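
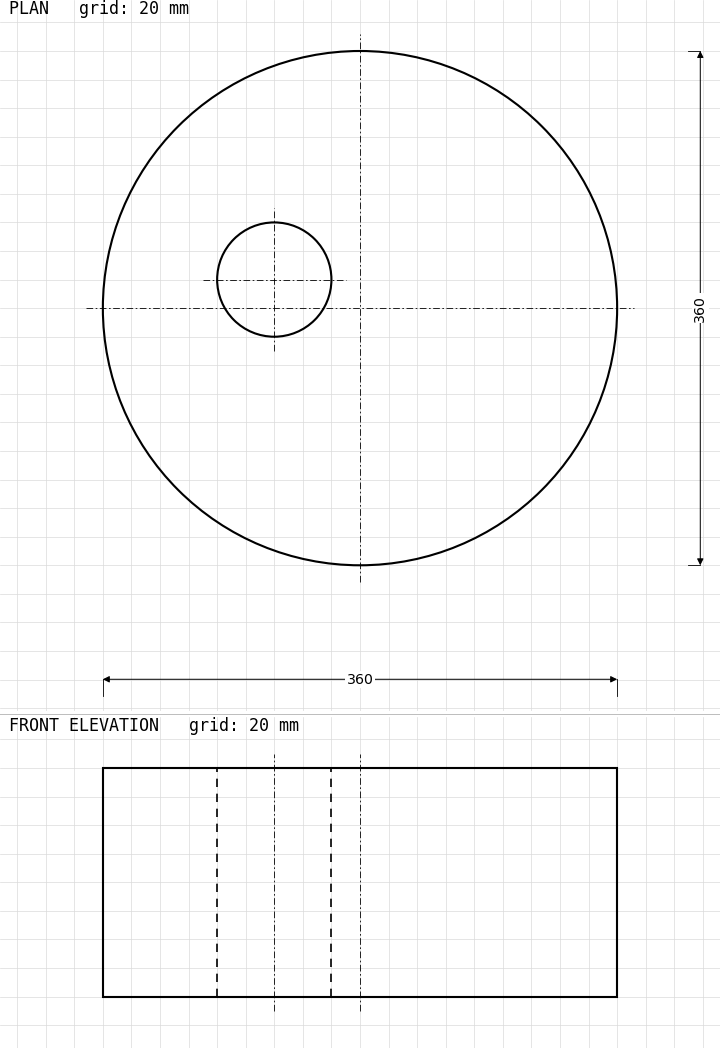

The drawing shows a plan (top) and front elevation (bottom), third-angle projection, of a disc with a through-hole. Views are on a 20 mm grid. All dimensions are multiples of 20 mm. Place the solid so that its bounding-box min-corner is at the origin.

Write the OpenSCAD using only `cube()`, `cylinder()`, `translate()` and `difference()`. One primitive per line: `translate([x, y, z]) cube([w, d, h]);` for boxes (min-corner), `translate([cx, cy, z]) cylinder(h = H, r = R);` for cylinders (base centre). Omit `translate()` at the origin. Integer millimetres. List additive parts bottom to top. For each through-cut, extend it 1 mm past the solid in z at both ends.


difference() {
  translate([180, 180, 0]) cylinder(h = 160, r = 180);
  translate([120, 200, -1]) cylinder(h = 162, r = 40);
}


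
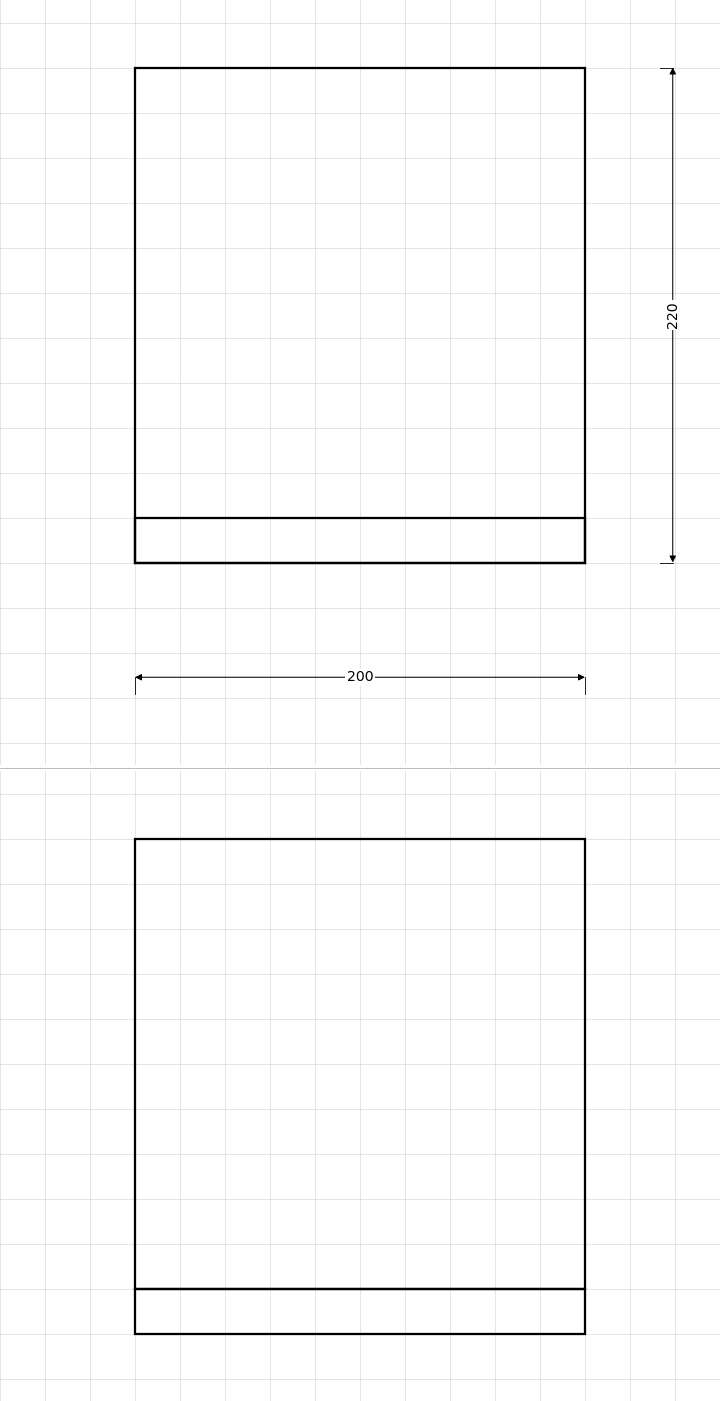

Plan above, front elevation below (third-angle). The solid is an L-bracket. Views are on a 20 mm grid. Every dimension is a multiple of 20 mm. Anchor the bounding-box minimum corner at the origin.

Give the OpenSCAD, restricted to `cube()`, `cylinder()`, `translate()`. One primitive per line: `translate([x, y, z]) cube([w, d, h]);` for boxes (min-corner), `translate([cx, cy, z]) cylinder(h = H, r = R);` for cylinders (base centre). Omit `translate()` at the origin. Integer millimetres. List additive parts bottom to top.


cube([200, 220, 20]);
translate([0, 0, 20]) cube([200, 20, 200]);


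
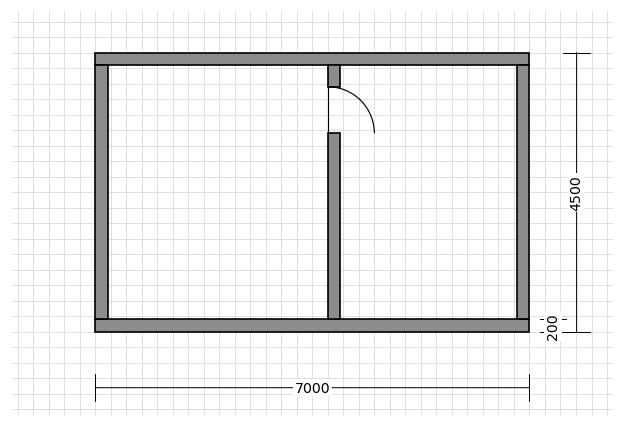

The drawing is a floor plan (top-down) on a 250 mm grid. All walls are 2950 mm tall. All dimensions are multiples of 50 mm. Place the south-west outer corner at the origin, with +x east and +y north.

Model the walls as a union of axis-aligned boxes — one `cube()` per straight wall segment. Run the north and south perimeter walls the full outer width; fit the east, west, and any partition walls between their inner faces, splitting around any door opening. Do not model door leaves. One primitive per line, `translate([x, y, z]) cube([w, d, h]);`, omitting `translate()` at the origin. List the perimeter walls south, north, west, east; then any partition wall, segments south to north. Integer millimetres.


cube([7000, 200, 2950]);
translate([0, 4300, 0]) cube([7000, 200, 2950]);
translate([0, 200, 0]) cube([200, 4100, 2950]);
translate([6800, 200, 0]) cube([200, 4100, 2950]);
translate([3750, 200, 0]) cube([200, 3000, 2950]);
translate([3750, 3950, 0]) cube([200, 350, 2950]);


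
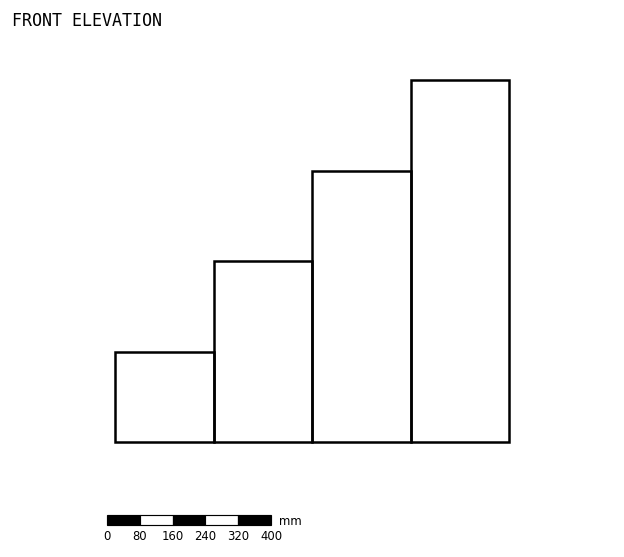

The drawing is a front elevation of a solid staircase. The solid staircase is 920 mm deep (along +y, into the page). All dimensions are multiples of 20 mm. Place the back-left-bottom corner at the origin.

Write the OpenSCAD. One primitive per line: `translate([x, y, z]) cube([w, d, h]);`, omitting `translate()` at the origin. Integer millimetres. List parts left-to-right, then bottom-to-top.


cube([240, 920, 220]);
translate([240, 0, 0]) cube([240, 920, 440]);
translate([480, 0, 0]) cube([240, 920, 660]);
translate([720, 0, 0]) cube([240, 920, 880]);


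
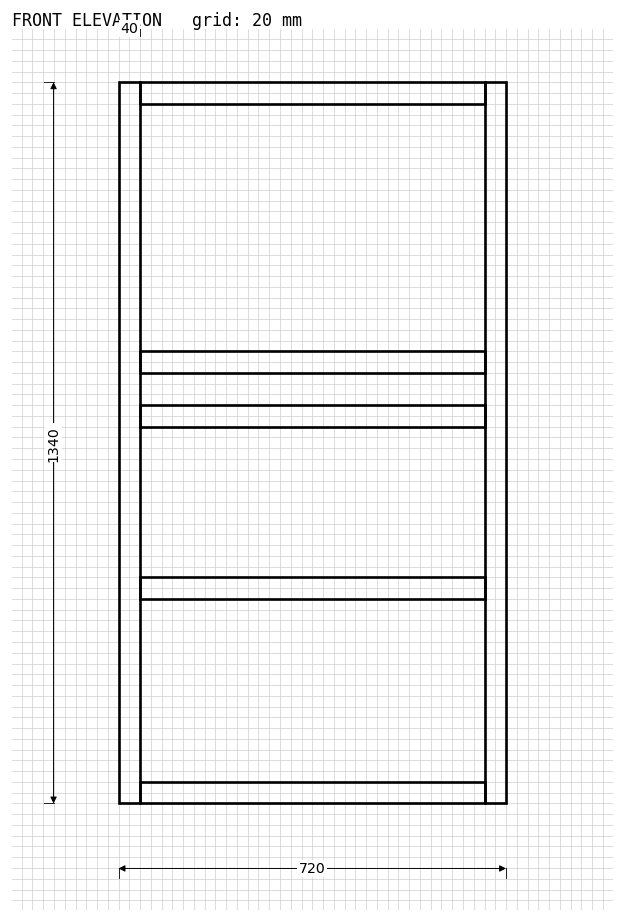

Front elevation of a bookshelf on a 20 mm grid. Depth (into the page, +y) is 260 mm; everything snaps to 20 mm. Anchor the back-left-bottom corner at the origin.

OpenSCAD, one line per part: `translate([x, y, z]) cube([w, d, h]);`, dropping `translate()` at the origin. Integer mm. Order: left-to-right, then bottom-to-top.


cube([40, 260, 1340]);
translate([40, 0, 0]) cube([640, 260, 40]);
translate([40, 0, 380]) cube([640, 260, 40]);
translate([40, 0, 700]) cube([640, 260, 40]);
translate([40, 0, 800]) cube([640, 260, 40]);
translate([40, 0, 1300]) cube([640, 260, 40]);
translate([680, 0, 0]) cube([40, 260, 1340]);


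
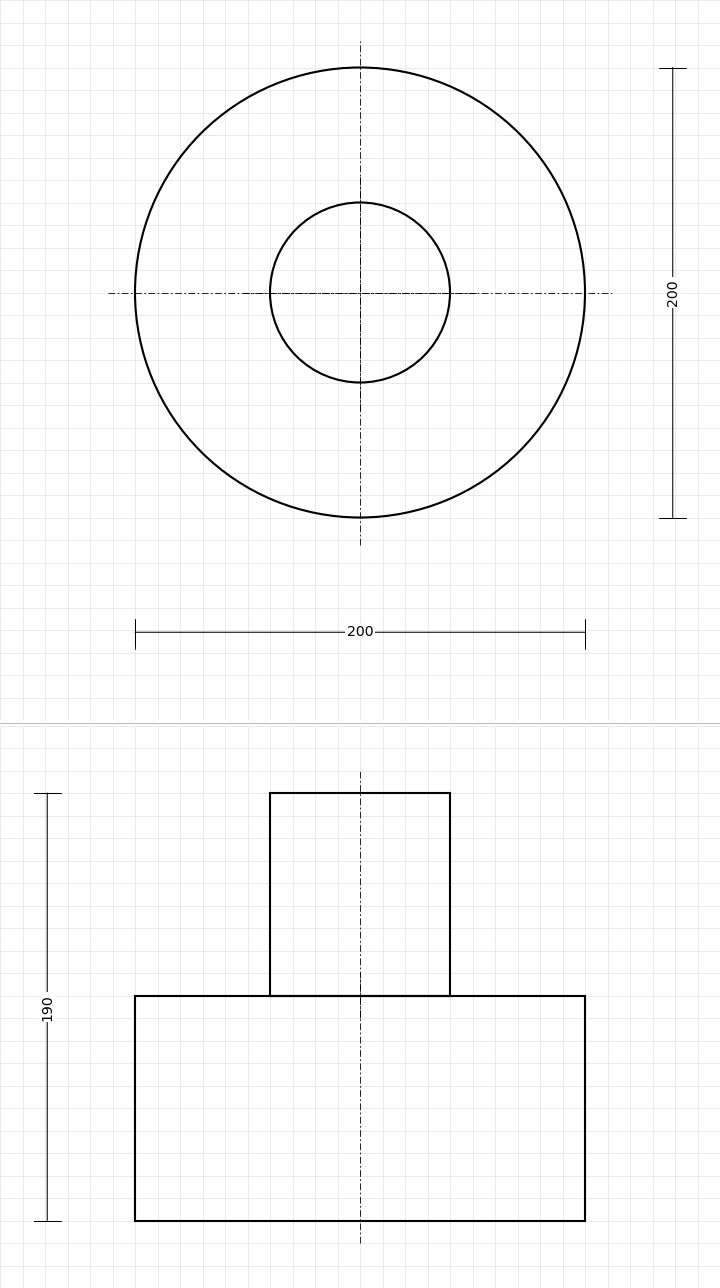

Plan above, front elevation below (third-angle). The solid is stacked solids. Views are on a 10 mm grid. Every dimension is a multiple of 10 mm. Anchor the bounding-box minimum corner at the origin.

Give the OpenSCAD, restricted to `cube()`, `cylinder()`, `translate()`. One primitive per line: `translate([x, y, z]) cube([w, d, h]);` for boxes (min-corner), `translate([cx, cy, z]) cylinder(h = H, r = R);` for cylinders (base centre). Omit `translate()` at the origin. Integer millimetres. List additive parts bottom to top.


translate([100, 100, 0]) cylinder(h = 100, r = 100);
translate([100, 100, 100]) cylinder(h = 90, r = 40);


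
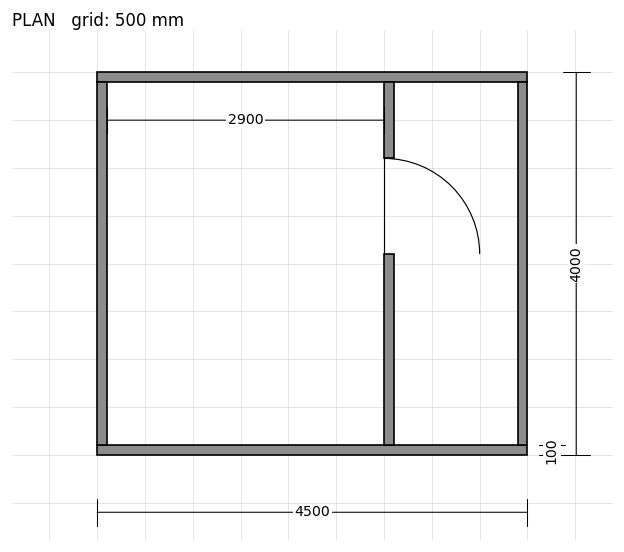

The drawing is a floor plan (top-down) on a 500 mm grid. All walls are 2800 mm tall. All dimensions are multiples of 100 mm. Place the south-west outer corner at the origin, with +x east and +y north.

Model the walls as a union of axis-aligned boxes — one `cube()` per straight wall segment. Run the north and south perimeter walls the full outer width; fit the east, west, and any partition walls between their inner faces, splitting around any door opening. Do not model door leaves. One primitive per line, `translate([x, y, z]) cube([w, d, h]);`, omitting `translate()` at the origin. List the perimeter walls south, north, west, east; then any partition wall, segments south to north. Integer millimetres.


cube([4500, 100, 2800]);
translate([0, 3900, 0]) cube([4500, 100, 2800]);
translate([0, 100, 0]) cube([100, 3800, 2800]);
translate([4400, 100, 0]) cube([100, 3800, 2800]);
translate([3000, 100, 0]) cube([100, 2000, 2800]);
translate([3000, 3100, 0]) cube([100, 800, 2800]);


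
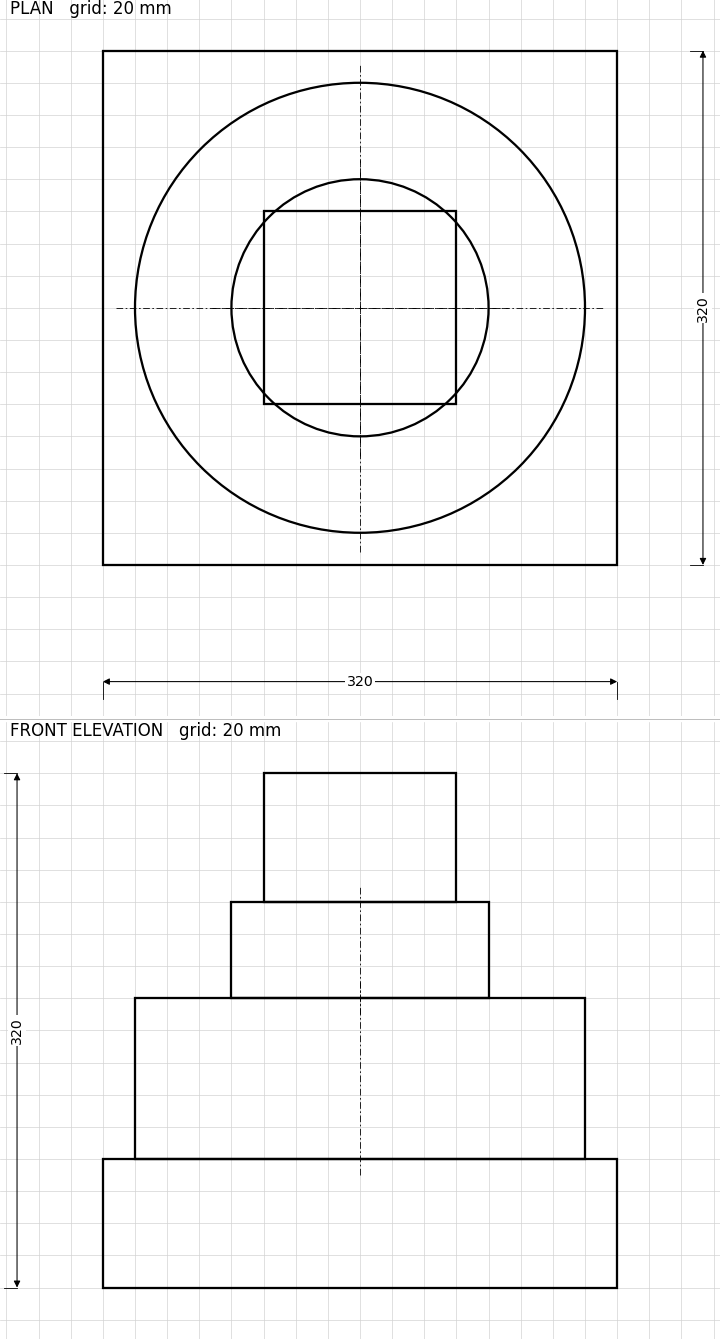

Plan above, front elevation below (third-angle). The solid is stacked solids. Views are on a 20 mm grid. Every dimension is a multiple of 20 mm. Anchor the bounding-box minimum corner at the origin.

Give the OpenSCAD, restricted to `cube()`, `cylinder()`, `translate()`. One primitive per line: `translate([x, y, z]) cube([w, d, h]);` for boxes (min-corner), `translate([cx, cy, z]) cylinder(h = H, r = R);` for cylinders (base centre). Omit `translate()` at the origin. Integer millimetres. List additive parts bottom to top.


cube([320, 320, 80]);
translate([160, 160, 80]) cylinder(h = 100, r = 140);
translate([160, 160, 180]) cylinder(h = 60, r = 80);
translate([100, 100, 240]) cube([120, 120, 80]);


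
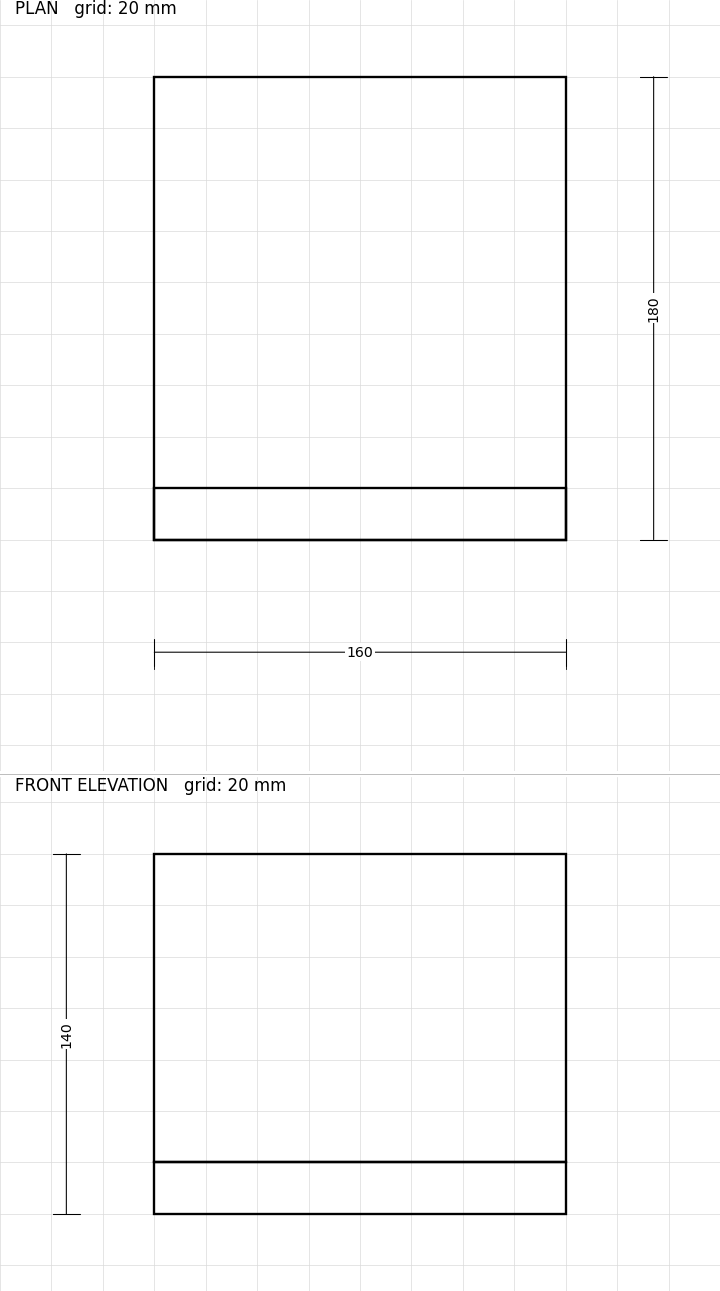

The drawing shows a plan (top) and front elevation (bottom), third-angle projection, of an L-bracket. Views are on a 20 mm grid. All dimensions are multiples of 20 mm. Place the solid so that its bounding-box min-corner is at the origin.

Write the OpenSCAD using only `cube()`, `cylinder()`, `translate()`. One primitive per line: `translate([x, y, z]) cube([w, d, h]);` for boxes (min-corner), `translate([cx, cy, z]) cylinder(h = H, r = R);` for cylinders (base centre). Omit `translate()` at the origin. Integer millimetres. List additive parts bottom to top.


cube([160, 180, 20]);
translate([0, 0, 20]) cube([160, 20, 120]);


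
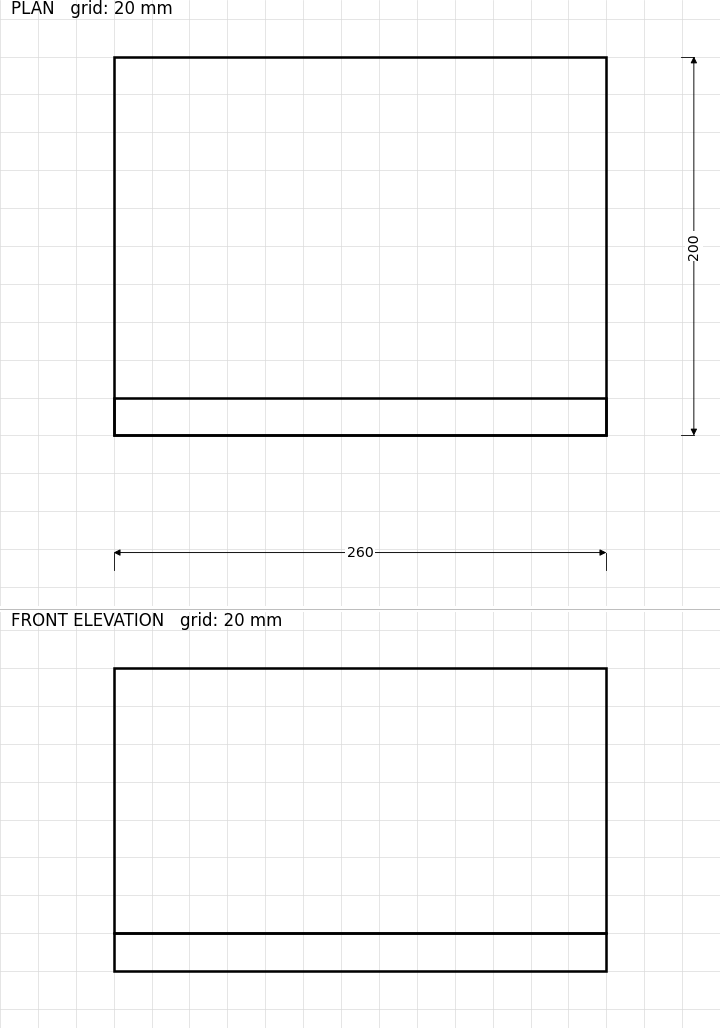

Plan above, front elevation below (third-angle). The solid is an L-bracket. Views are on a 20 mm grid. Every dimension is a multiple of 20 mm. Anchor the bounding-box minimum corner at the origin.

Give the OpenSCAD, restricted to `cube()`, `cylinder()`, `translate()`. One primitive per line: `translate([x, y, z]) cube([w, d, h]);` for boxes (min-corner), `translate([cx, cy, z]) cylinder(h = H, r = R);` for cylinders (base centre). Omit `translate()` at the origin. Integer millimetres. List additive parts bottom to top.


cube([260, 200, 20]);
translate([0, 0, 20]) cube([260, 20, 140]);


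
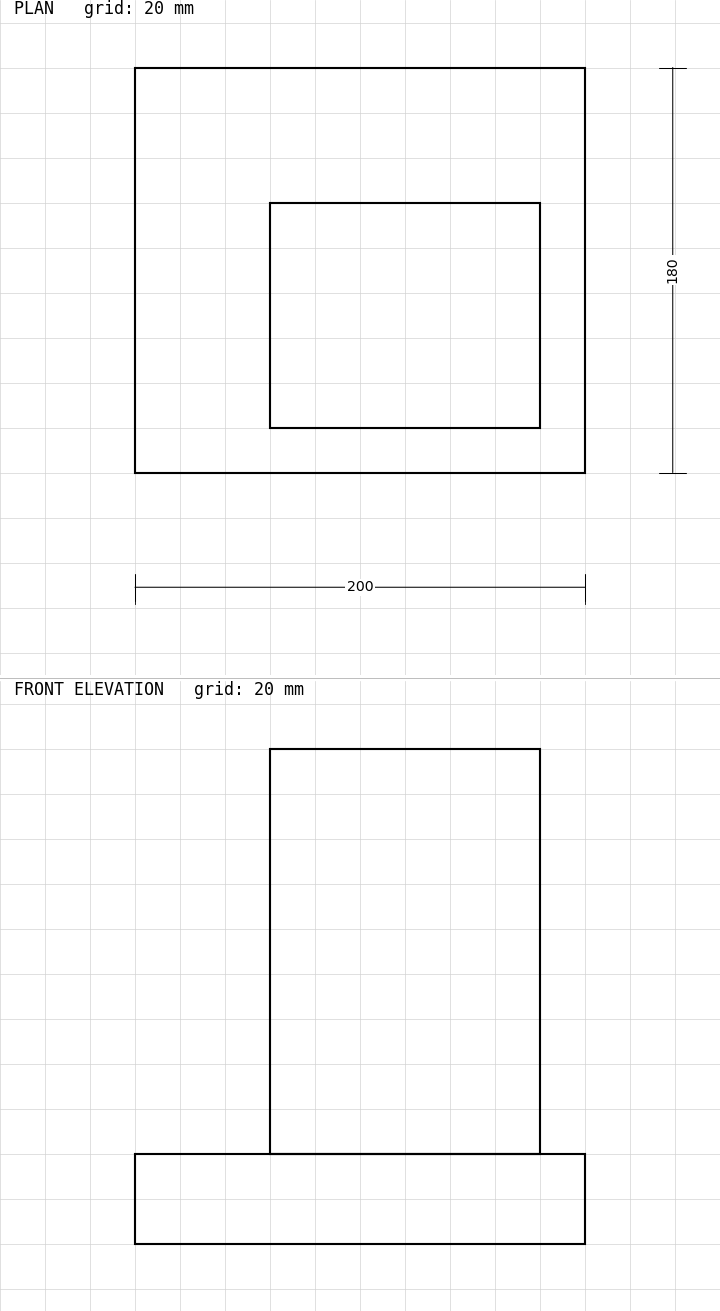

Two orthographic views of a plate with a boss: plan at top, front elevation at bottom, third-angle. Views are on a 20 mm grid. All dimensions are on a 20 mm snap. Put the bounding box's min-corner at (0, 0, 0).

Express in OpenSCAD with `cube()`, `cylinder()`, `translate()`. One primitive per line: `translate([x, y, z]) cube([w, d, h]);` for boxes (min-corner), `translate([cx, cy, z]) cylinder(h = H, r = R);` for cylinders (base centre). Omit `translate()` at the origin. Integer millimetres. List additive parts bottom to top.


cube([200, 180, 40]);
translate([60, 20, 40]) cube([120, 100, 180]);


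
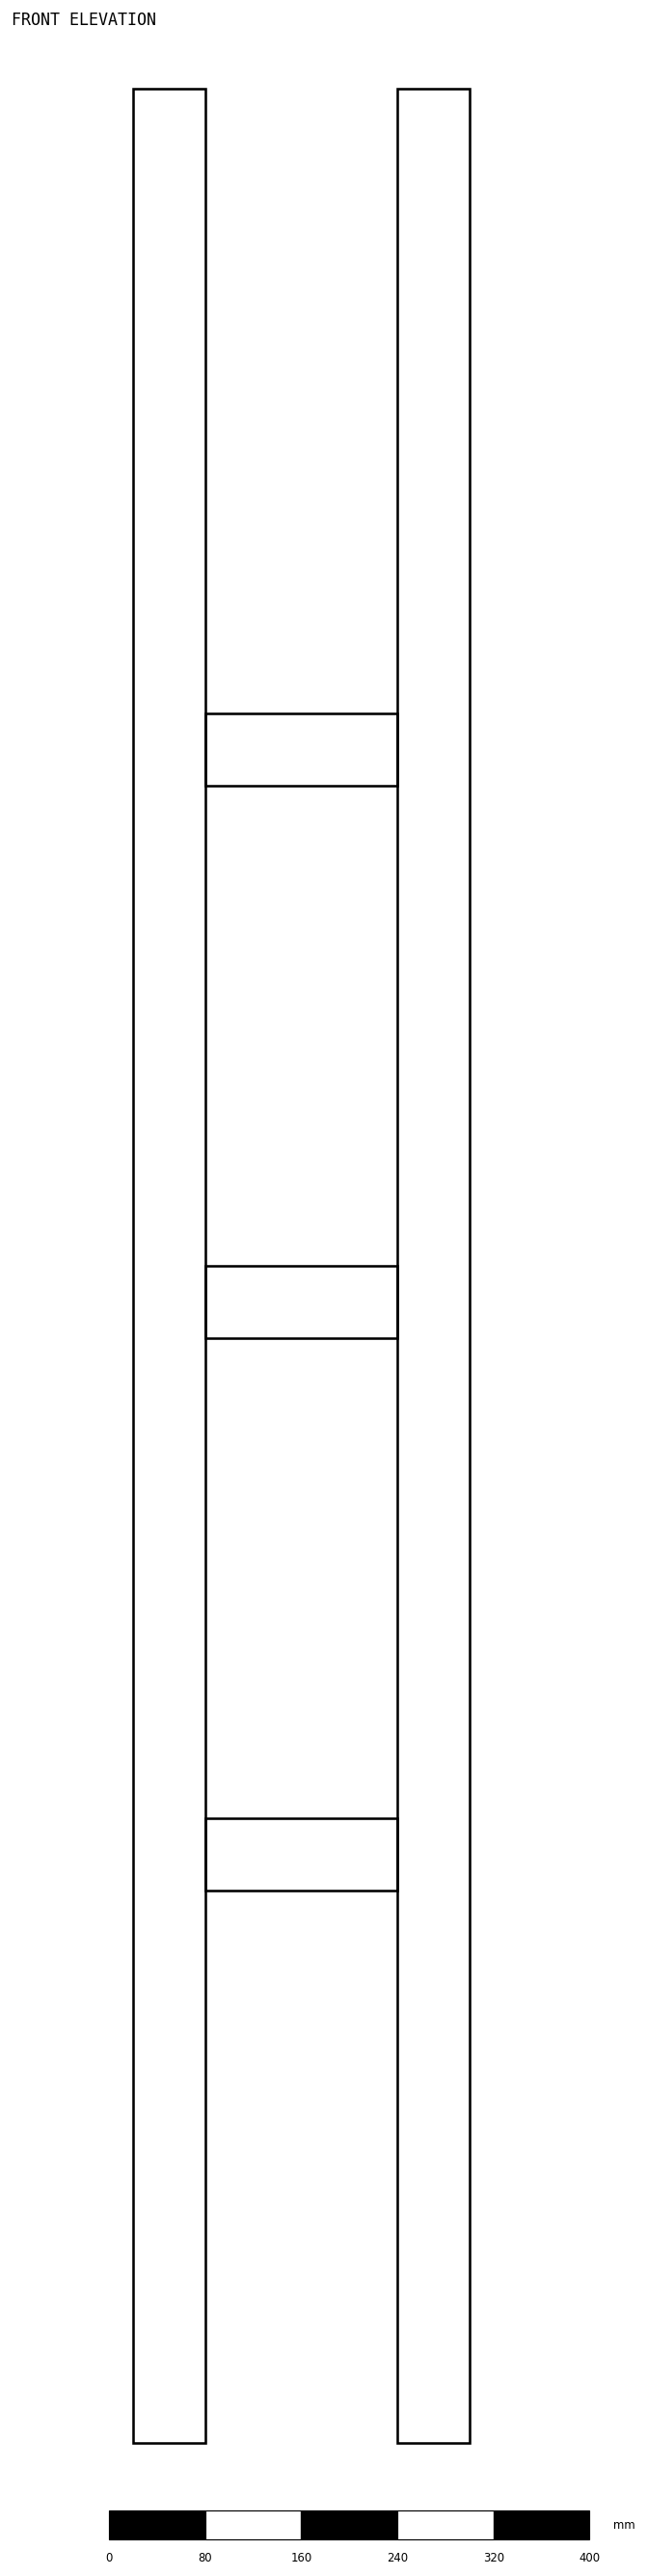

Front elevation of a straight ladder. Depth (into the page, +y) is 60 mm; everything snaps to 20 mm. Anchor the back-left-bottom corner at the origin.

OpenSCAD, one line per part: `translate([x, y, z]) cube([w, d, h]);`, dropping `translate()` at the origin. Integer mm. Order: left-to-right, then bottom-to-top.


cube([60, 60, 1960]);
translate([60, 0, 460]) cube([160, 60, 60]);
translate([60, 0, 920]) cube([160, 60, 60]);
translate([60, 0, 1380]) cube([160, 60, 60]);
translate([220, 0, 0]) cube([60, 60, 1960]);


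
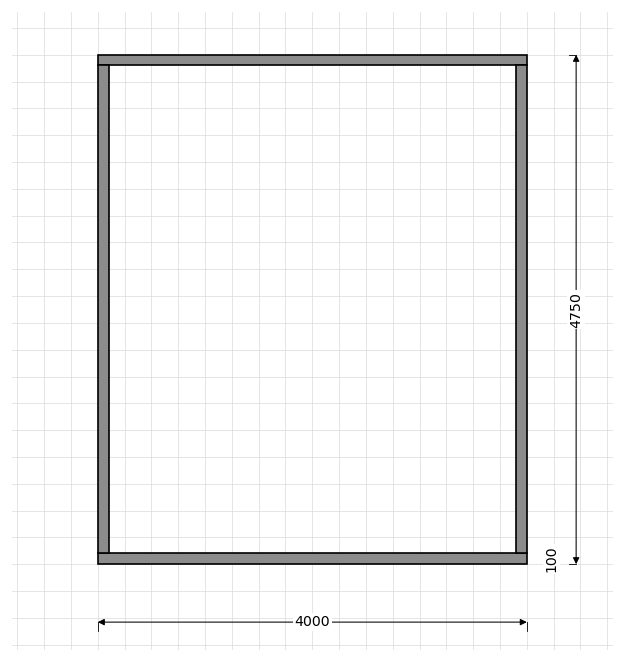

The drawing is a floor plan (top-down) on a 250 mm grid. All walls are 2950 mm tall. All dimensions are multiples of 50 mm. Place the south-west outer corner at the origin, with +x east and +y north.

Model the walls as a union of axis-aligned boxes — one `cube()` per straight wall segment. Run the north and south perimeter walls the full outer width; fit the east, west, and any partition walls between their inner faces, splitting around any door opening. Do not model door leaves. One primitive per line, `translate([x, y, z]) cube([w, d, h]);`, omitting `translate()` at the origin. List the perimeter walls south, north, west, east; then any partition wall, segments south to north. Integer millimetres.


cube([4000, 100, 2950]);
translate([0, 4650, 0]) cube([4000, 100, 2950]);
translate([0, 100, 0]) cube([100, 4550, 2950]);
translate([3900, 100, 0]) cube([100, 4550, 2950]);


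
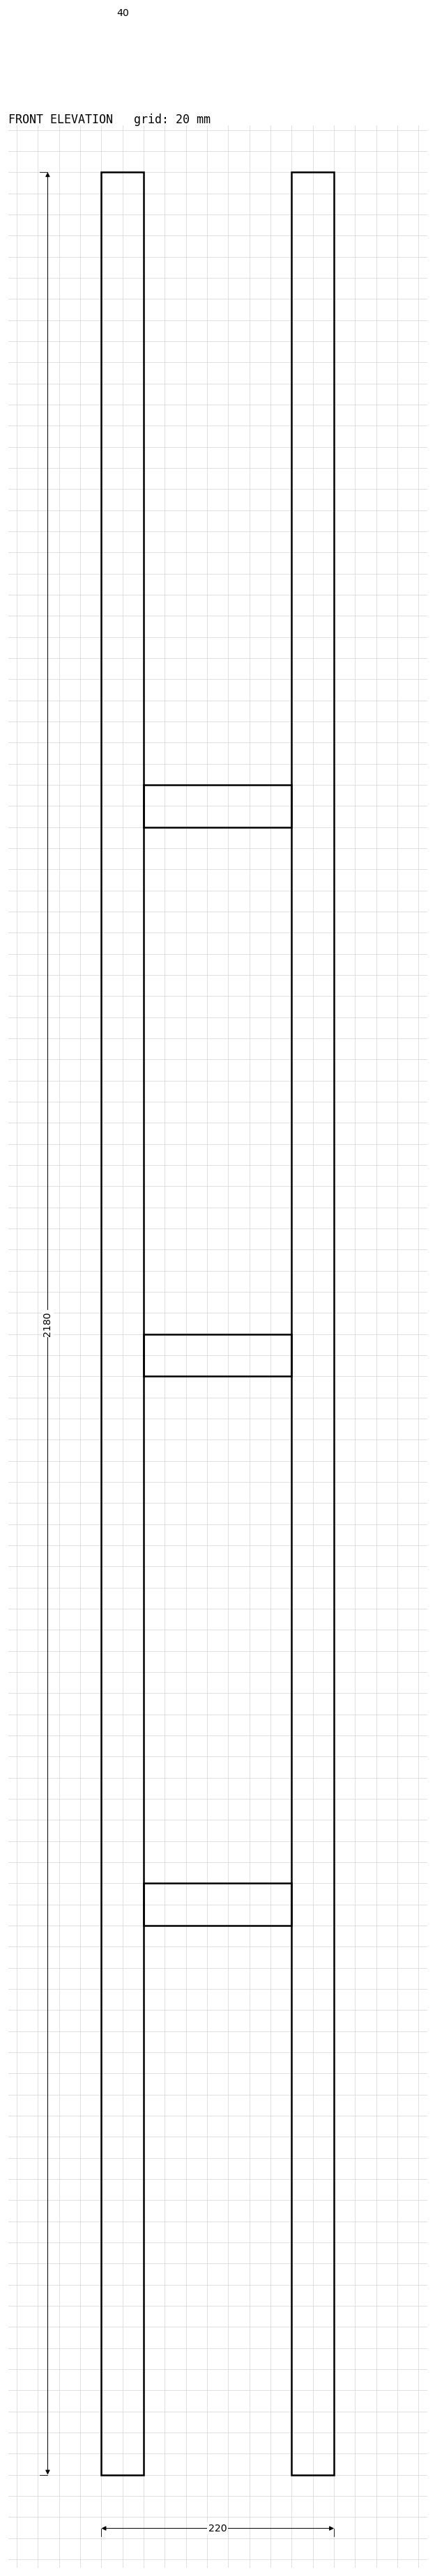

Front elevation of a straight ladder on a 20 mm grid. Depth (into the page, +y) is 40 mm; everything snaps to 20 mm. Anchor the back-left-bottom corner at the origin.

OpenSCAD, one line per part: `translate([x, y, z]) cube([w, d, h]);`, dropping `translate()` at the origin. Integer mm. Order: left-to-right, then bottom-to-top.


cube([40, 40, 2180]);
translate([40, 0, 520]) cube([140, 40, 40]);
translate([40, 0, 1040]) cube([140, 40, 40]);
translate([40, 0, 1560]) cube([140, 40, 40]);
translate([180, 0, 0]) cube([40, 40, 2180]);


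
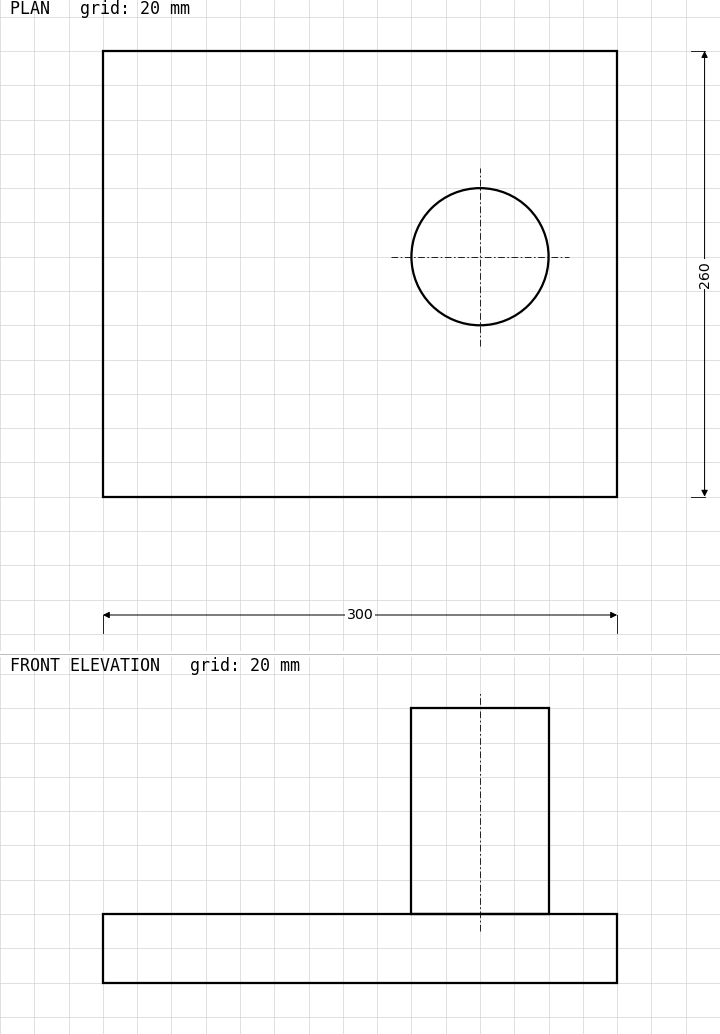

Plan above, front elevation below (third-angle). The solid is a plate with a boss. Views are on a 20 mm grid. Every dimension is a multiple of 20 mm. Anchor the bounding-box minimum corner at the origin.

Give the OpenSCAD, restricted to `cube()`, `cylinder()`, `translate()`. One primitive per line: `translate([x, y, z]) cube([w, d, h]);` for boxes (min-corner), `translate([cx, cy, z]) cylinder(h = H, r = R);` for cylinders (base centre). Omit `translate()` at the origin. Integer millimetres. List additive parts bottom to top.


cube([300, 260, 40]);
translate([220, 140, 40]) cylinder(h = 120, r = 40);


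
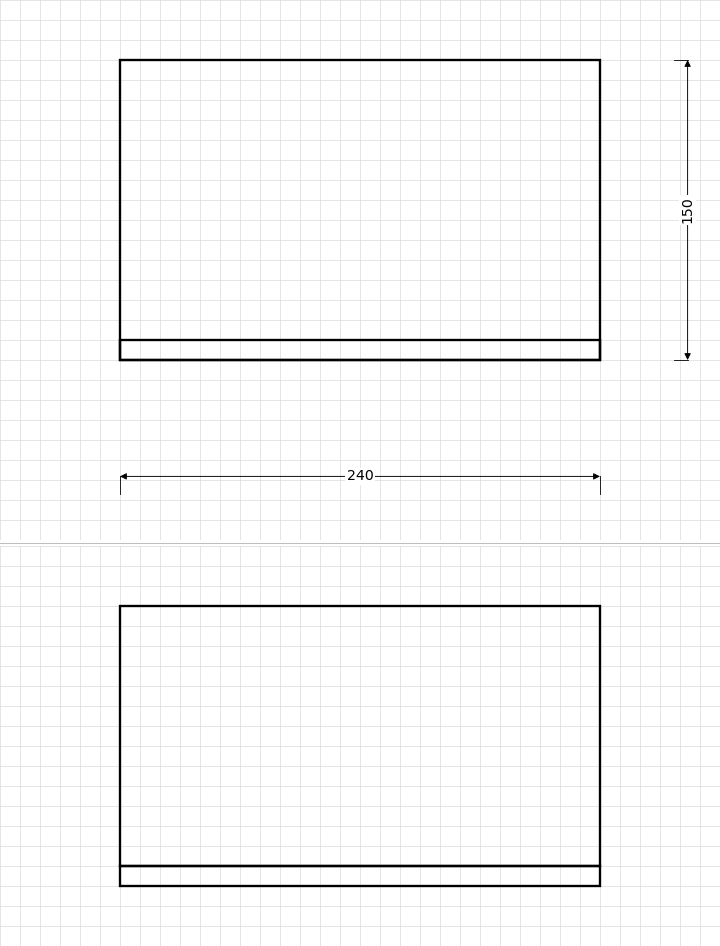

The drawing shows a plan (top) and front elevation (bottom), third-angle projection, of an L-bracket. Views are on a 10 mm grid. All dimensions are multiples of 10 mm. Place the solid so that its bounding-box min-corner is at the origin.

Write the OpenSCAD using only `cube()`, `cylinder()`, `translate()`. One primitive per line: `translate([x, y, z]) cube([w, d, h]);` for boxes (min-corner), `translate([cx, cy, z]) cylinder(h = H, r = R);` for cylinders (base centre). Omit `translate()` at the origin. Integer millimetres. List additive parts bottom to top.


cube([240, 150, 10]);
translate([0, 0, 10]) cube([240, 10, 130]);


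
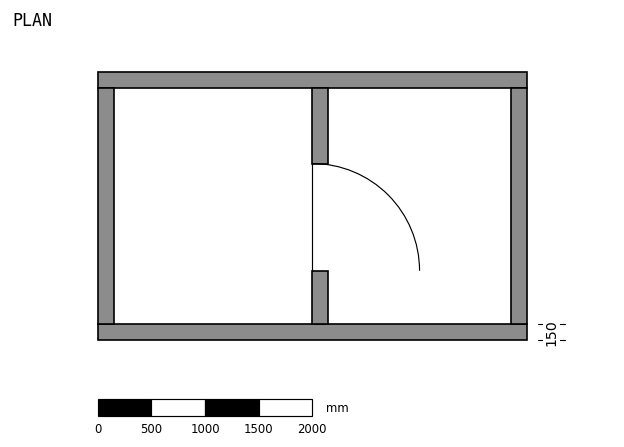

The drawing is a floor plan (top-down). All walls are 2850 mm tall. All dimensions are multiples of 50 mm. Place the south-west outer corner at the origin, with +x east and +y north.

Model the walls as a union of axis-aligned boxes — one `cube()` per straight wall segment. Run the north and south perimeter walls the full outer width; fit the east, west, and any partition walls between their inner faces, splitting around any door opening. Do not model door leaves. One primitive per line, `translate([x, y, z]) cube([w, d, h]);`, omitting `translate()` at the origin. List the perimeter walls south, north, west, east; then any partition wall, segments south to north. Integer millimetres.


cube([4000, 150, 2850]);
translate([0, 2350, 0]) cube([4000, 150, 2850]);
translate([0, 150, 0]) cube([150, 2200, 2850]);
translate([3850, 150, 0]) cube([150, 2200, 2850]);
translate([2000, 150, 0]) cube([150, 500, 2850]);
translate([2000, 1650, 0]) cube([150, 700, 2850]);


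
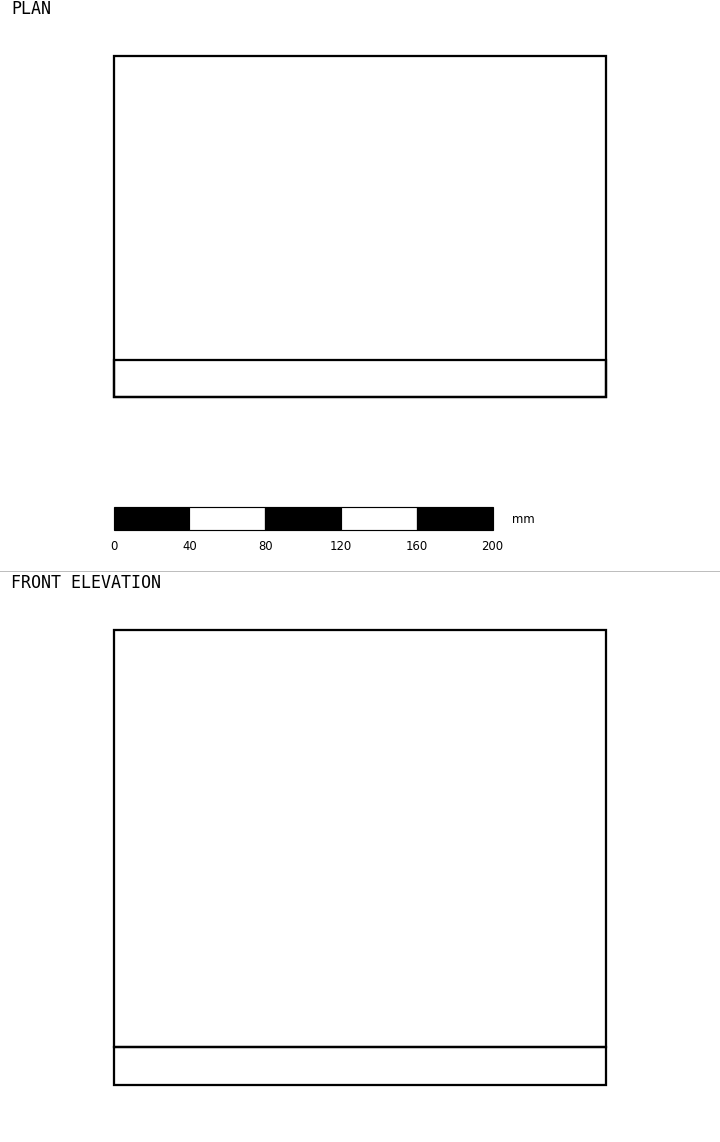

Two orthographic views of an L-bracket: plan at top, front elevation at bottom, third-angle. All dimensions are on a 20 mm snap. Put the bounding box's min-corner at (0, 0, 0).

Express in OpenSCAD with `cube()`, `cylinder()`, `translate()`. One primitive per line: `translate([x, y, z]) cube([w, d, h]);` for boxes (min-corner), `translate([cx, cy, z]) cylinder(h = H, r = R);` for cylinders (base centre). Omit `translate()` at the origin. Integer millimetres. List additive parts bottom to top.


cube([260, 180, 20]);
translate([0, 0, 20]) cube([260, 20, 220]);


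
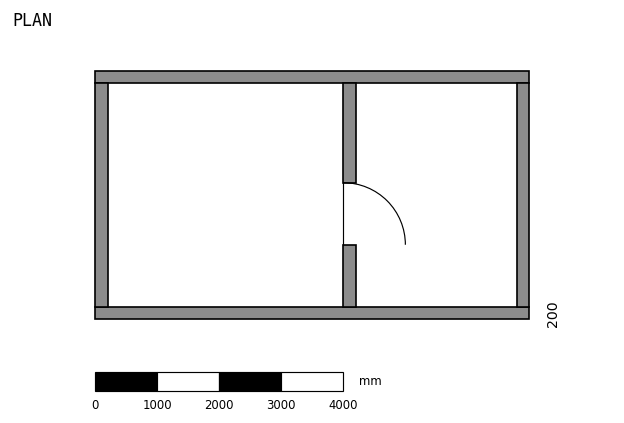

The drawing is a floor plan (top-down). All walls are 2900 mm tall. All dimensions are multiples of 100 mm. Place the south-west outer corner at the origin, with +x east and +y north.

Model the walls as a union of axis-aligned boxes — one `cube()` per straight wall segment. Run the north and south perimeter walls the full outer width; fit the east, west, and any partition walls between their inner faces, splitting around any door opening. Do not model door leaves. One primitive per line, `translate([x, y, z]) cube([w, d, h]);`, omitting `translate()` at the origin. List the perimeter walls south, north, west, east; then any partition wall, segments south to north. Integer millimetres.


cube([7000, 200, 2900]);
translate([0, 3800, 0]) cube([7000, 200, 2900]);
translate([0, 200, 0]) cube([200, 3600, 2900]);
translate([6800, 200, 0]) cube([200, 3600, 2900]);
translate([4000, 200, 0]) cube([200, 1000, 2900]);
translate([4000, 2200, 0]) cube([200, 1600, 2900]);


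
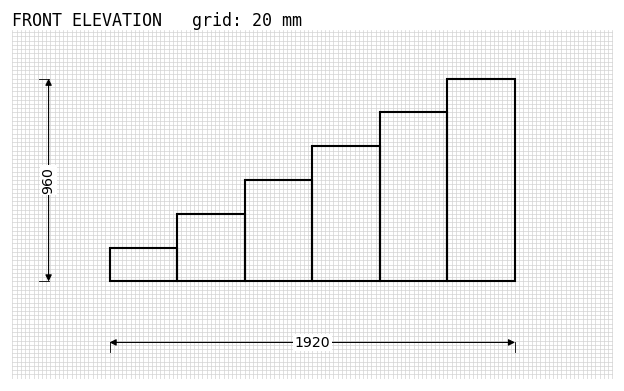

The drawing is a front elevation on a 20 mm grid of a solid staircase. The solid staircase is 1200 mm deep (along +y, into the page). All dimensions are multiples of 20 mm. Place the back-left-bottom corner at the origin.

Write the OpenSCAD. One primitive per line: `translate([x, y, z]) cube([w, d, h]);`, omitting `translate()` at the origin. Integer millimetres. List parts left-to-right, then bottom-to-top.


cube([320, 1200, 160]);
translate([320, 0, 0]) cube([320, 1200, 320]);
translate([640, 0, 0]) cube([320, 1200, 480]);
translate([960, 0, 0]) cube([320, 1200, 640]);
translate([1280, 0, 0]) cube([320, 1200, 800]);
translate([1600, 0, 0]) cube([320, 1200, 960]);


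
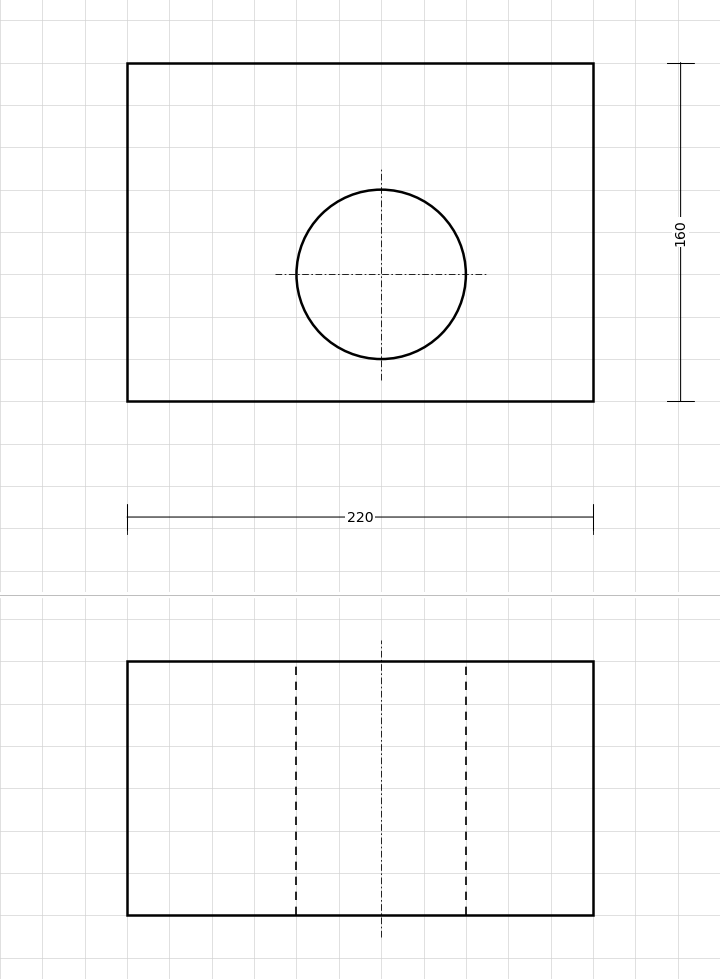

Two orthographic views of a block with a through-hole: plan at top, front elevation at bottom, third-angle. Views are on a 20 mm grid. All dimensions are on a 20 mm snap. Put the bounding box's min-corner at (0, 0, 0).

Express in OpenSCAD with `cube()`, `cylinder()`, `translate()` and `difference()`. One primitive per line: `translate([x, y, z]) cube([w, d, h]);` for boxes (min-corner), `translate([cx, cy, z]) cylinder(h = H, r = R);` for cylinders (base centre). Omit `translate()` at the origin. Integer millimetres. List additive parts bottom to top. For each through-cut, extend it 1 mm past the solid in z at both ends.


difference() {
  cube([220, 160, 120]);
  translate([120, 60, -1]) cylinder(h = 122, r = 40);
}


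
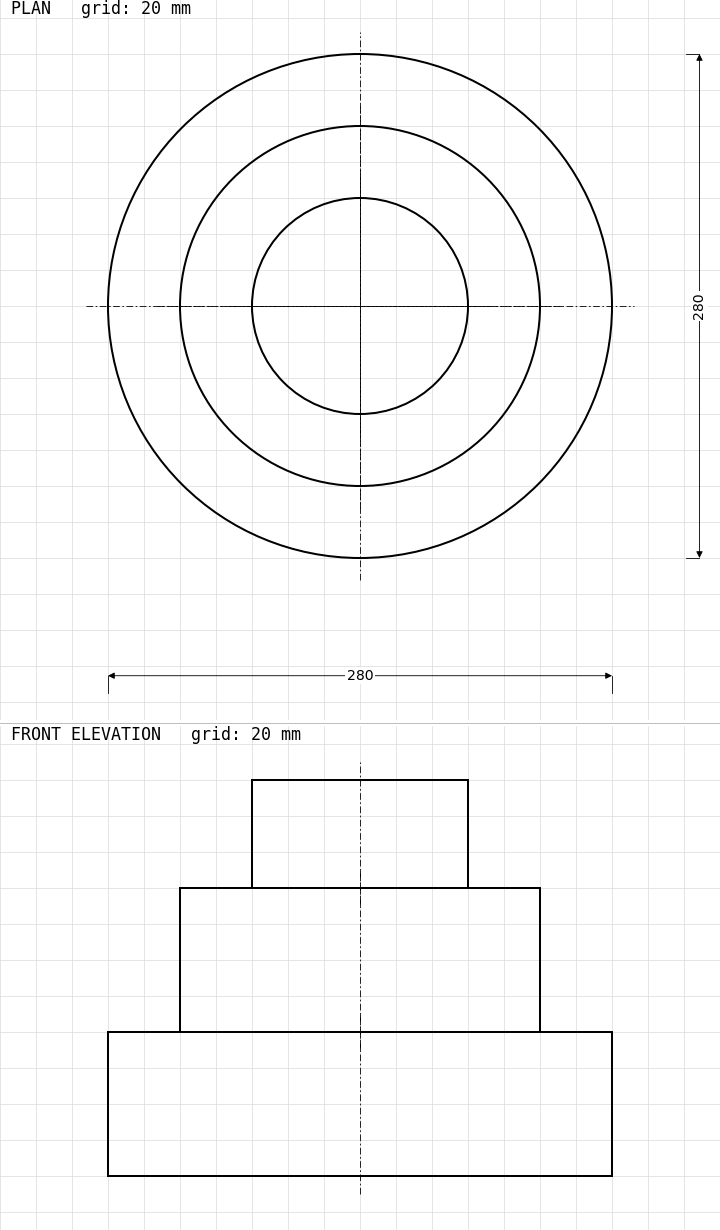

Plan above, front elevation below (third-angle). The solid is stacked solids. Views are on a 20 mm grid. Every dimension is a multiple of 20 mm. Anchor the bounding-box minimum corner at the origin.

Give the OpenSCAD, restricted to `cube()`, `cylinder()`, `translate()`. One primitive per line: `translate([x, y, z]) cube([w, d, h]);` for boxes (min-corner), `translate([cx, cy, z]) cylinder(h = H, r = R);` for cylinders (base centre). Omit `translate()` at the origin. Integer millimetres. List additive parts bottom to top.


translate([140, 140, 0]) cylinder(h = 80, r = 140);
translate([140, 140, 80]) cylinder(h = 80, r = 100);
translate([140, 140, 160]) cylinder(h = 60, r = 60);


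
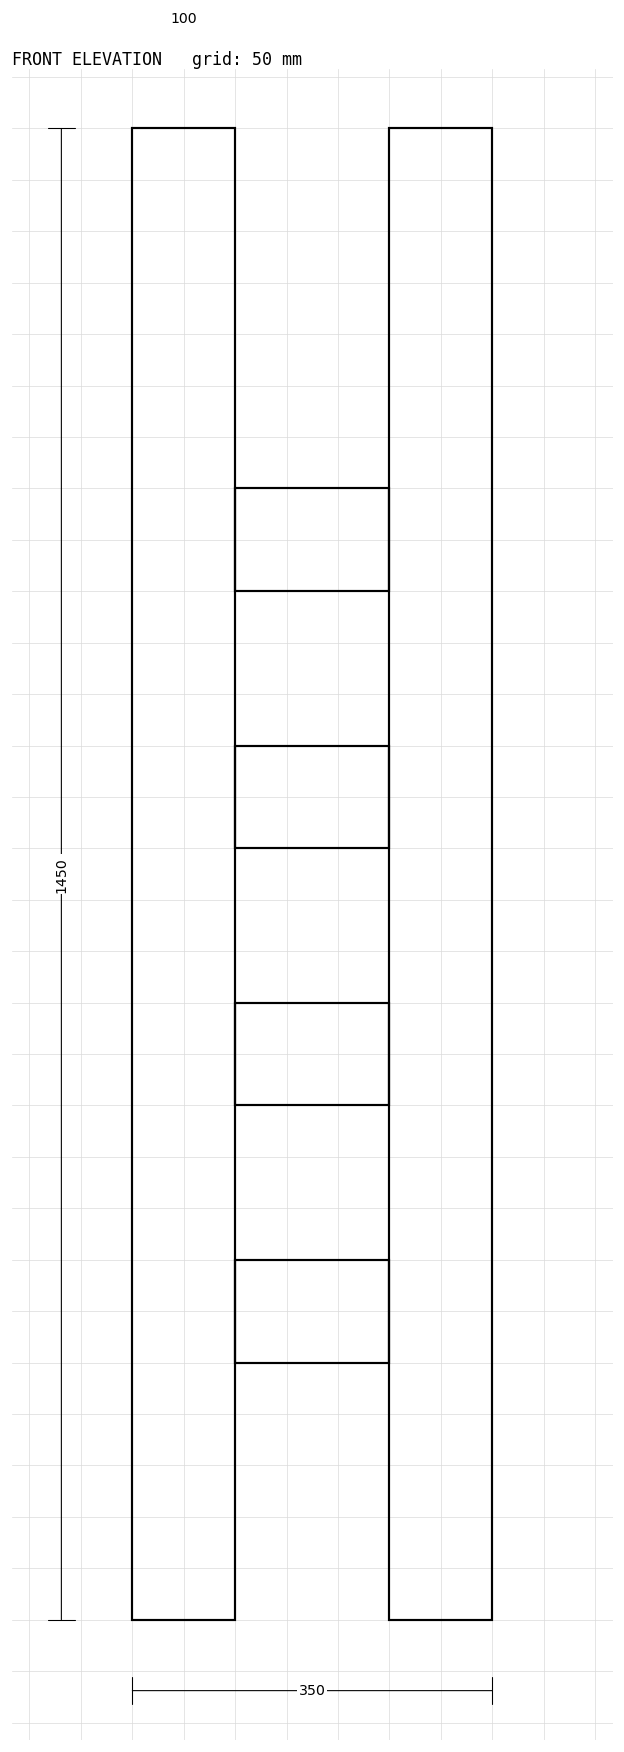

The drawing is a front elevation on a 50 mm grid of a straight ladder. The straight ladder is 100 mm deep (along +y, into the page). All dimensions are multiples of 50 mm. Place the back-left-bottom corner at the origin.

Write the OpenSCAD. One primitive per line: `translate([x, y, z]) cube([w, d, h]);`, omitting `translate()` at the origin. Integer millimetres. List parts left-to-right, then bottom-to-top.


cube([100, 100, 1450]);
translate([100, 0, 250]) cube([150, 100, 100]);
translate([100, 0, 500]) cube([150, 100, 100]);
translate([100, 0, 750]) cube([150, 100, 100]);
translate([100, 0, 1000]) cube([150, 100, 100]);
translate([250, 0, 0]) cube([100, 100, 1450]);


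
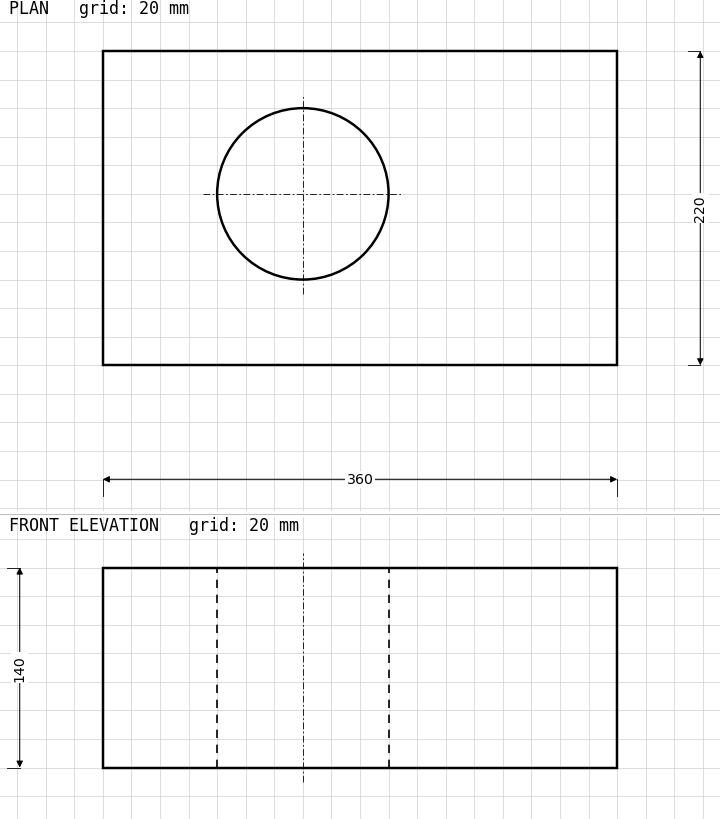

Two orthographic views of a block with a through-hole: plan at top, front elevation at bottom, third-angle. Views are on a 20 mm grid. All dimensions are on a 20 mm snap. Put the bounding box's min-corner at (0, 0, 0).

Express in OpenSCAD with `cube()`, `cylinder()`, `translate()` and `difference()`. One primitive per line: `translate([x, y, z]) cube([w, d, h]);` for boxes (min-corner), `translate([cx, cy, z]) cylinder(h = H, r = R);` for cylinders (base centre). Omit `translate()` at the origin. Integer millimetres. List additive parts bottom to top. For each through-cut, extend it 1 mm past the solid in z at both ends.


difference() {
  cube([360, 220, 140]);
  translate([140, 120, -1]) cylinder(h = 142, r = 60);
}


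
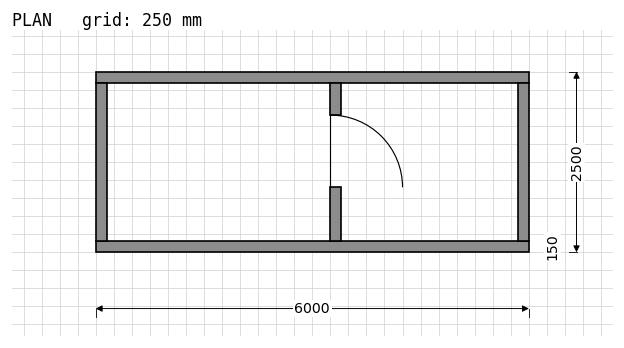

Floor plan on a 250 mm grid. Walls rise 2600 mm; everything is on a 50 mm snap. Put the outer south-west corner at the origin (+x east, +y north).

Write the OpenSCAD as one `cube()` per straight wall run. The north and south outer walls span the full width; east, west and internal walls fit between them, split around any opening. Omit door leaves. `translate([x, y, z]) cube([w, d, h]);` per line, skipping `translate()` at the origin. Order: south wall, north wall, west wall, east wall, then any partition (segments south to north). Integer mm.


cube([6000, 150, 2600]);
translate([0, 2350, 0]) cube([6000, 150, 2600]);
translate([0, 150, 0]) cube([150, 2200, 2600]);
translate([5850, 150, 0]) cube([150, 2200, 2600]);
translate([3250, 150, 0]) cube([150, 750, 2600]);
translate([3250, 1900, 0]) cube([150, 450, 2600]);


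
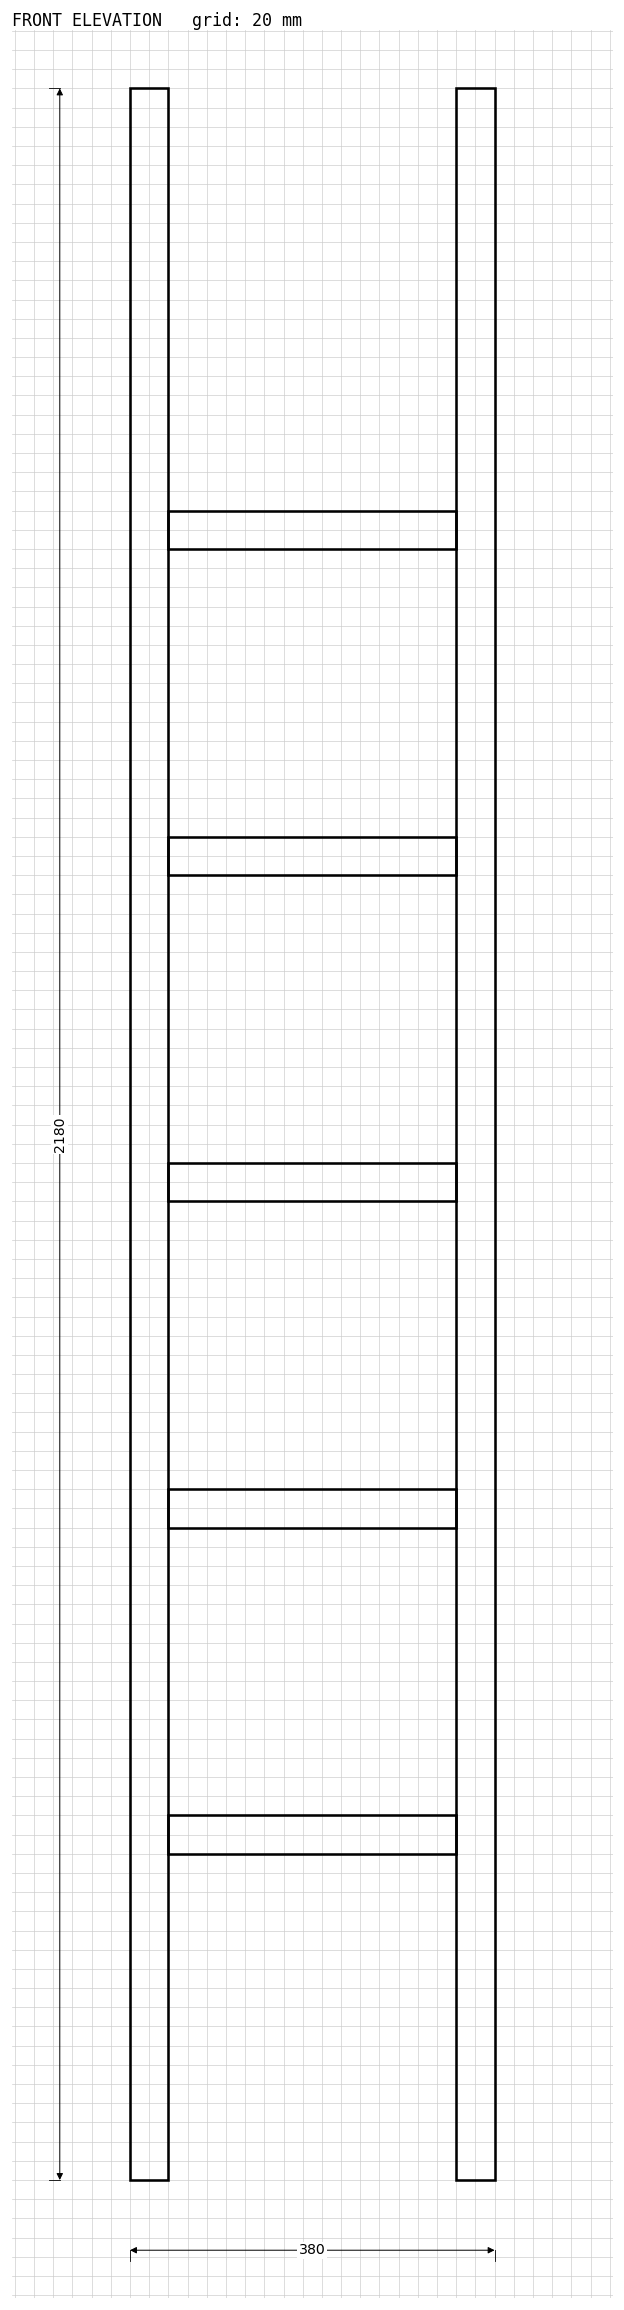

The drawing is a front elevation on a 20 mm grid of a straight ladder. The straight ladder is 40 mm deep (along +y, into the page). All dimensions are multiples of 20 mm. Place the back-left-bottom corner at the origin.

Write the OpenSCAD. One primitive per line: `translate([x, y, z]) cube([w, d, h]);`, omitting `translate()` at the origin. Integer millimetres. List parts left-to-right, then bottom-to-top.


cube([40, 40, 2180]);
translate([40, 0, 340]) cube([300, 40, 40]);
translate([40, 0, 680]) cube([300, 40, 40]);
translate([40, 0, 1020]) cube([300, 40, 40]);
translate([40, 0, 1360]) cube([300, 40, 40]);
translate([40, 0, 1700]) cube([300, 40, 40]);
translate([340, 0, 0]) cube([40, 40, 2180]);


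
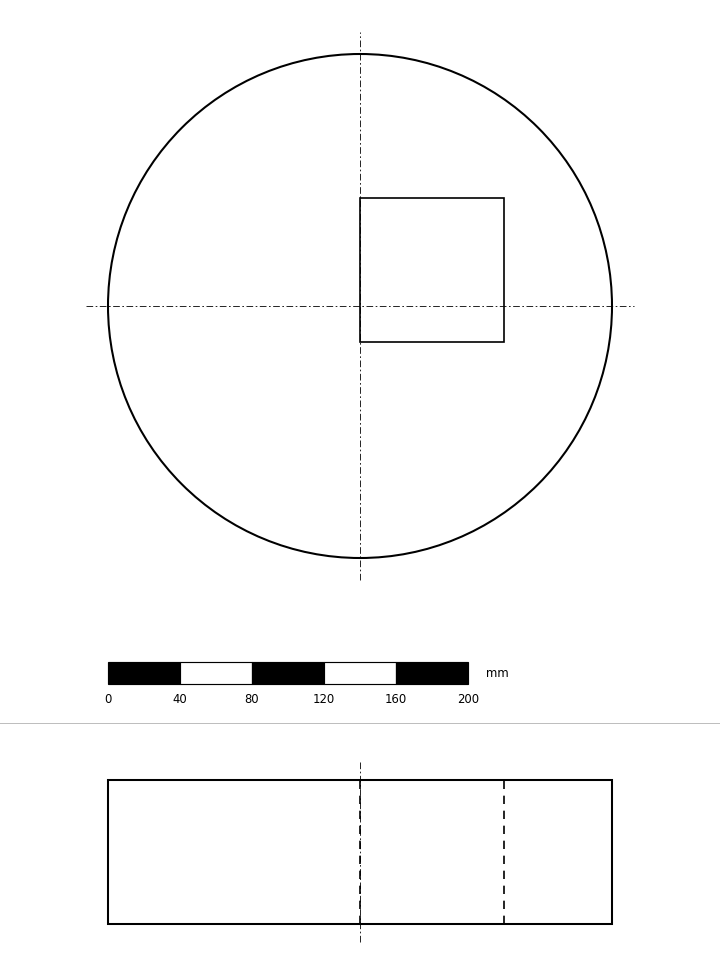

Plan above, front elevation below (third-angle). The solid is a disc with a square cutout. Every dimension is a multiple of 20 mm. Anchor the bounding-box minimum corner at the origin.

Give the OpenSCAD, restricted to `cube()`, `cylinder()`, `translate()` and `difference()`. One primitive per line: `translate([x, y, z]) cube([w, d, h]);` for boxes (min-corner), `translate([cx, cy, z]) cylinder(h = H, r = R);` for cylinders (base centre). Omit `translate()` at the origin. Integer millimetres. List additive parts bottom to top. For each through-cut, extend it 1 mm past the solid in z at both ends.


difference() {
  translate([140, 140, 0]) cylinder(h = 80, r = 140);
  translate([140, 120, -1]) cube([80, 80, 82]);
}


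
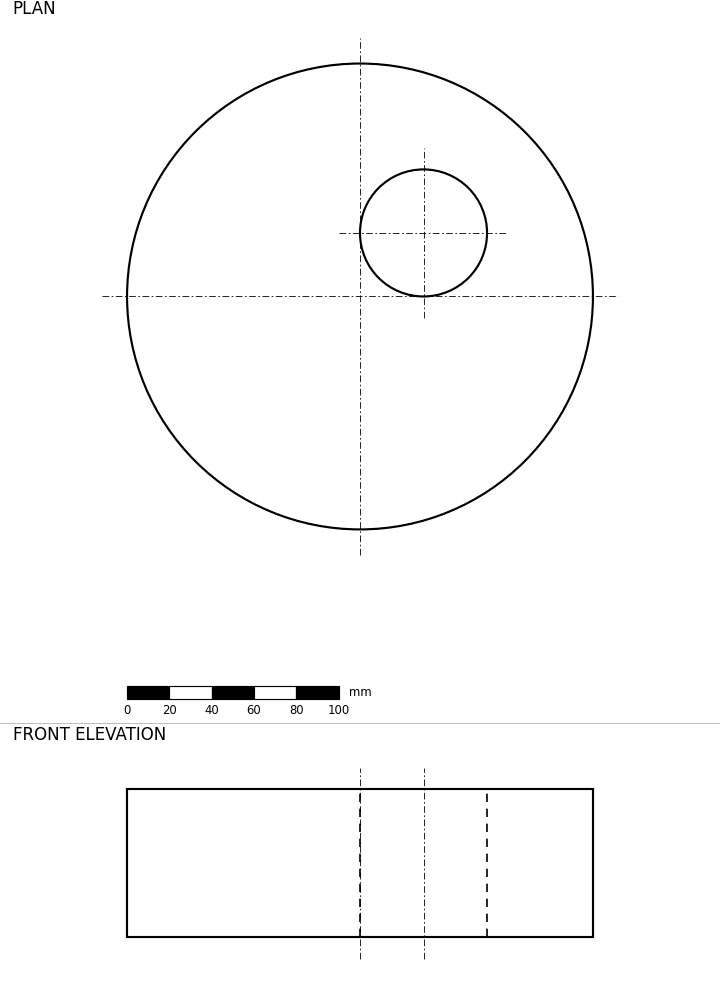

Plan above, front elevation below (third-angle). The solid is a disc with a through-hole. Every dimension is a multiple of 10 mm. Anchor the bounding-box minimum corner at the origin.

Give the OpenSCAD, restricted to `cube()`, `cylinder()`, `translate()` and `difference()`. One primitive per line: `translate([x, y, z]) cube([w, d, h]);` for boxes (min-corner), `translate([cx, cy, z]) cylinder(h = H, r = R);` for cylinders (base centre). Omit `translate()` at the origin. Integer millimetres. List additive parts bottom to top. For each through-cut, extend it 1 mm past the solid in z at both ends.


difference() {
  translate([110, 110, 0]) cylinder(h = 70, r = 110);
  translate([140, 140, -1]) cylinder(h = 72, r = 30);
}


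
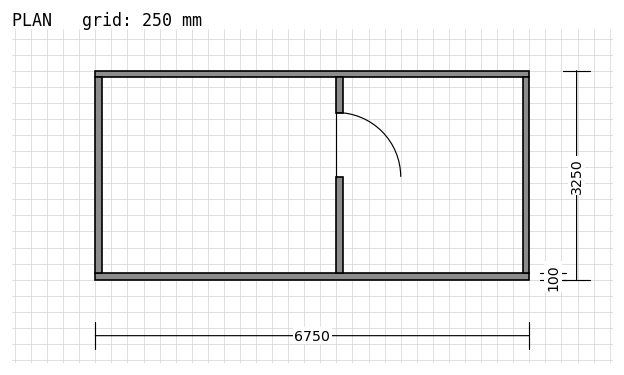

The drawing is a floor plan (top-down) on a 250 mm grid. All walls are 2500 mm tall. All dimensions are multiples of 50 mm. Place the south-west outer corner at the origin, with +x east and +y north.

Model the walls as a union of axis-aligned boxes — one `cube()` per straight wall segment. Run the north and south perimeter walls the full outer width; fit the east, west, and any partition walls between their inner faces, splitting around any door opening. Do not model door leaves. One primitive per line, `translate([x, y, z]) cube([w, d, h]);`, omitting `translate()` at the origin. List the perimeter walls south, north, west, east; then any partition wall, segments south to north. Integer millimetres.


cube([6750, 100, 2500]);
translate([0, 3150, 0]) cube([6750, 100, 2500]);
translate([0, 100, 0]) cube([100, 3050, 2500]);
translate([6650, 100, 0]) cube([100, 3050, 2500]);
translate([3750, 100, 0]) cube([100, 1500, 2500]);
translate([3750, 2600, 0]) cube([100, 550, 2500]);


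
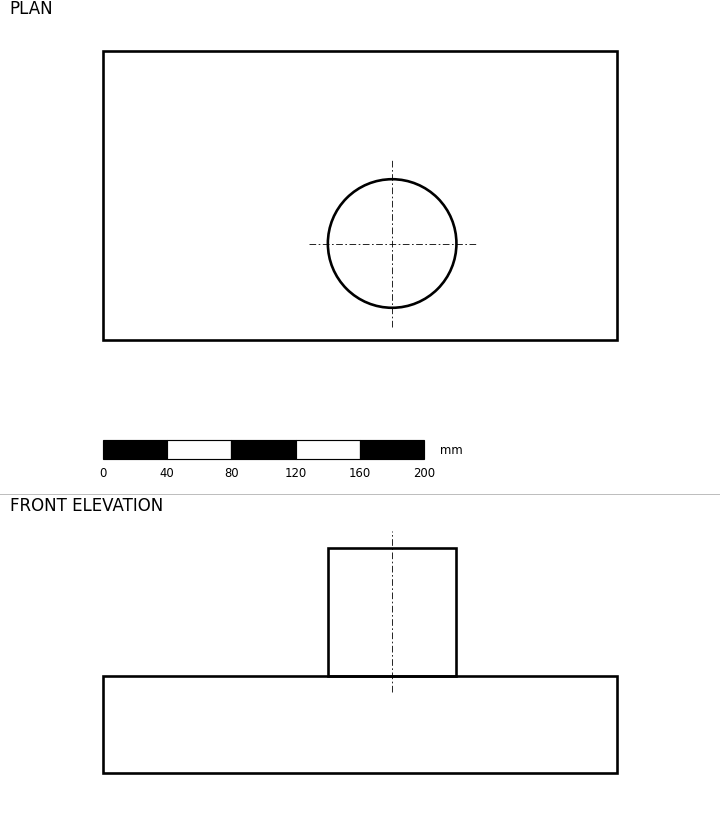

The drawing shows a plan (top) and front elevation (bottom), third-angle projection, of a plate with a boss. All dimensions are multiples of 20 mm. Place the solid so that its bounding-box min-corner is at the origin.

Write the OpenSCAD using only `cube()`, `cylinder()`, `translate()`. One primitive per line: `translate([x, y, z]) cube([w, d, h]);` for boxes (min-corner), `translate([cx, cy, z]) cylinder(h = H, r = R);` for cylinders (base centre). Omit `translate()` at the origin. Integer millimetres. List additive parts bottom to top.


cube([320, 180, 60]);
translate([180, 60, 60]) cylinder(h = 80, r = 40);


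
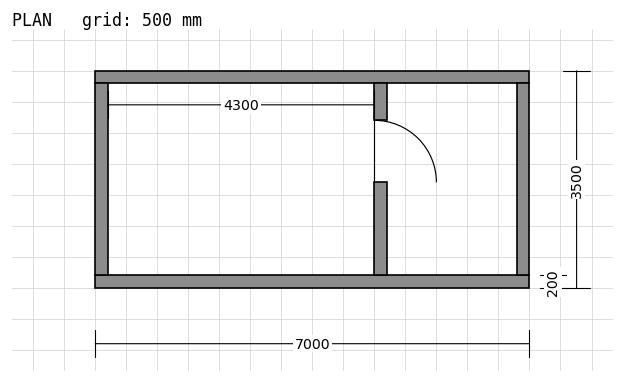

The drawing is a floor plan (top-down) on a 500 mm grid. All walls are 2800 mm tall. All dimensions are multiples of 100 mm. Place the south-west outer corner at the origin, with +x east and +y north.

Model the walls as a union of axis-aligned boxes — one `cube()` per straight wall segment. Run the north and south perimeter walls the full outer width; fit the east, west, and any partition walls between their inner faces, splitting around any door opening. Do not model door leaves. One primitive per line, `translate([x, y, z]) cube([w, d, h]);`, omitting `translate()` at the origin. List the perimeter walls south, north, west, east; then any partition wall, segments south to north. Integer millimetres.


cube([7000, 200, 2800]);
translate([0, 3300, 0]) cube([7000, 200, 2800]);
translate([0, 200, 0]) cube([200, 3100, 2800]);
translate([6800, 200, 0]) cube([200, 3100, 2800]);
translate([4500, 200, 0]) cube([200, 1500, 2800]);
translate([4500, 2700, 0]) cube([200, 600, 2800]);


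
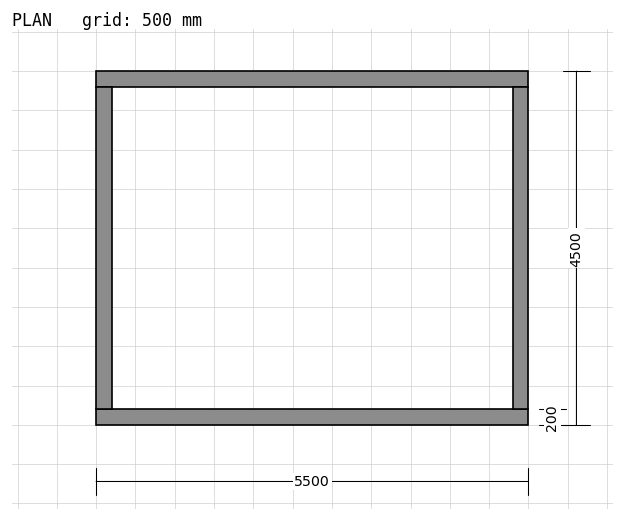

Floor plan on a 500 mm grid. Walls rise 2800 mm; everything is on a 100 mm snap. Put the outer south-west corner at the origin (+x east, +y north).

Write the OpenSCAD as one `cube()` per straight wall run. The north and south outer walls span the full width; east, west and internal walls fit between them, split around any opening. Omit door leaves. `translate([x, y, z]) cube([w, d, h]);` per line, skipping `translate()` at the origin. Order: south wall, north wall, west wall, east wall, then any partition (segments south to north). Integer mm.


cube([5500, 200, 2800]);
translate([0, 4300, 0]) cube([5500, 200, 2800]);
translate([0, 200, 0]) cube([200, 4100, 2800]);
translate([5300, 200, 0]) cube([200, 4100, 2800]);


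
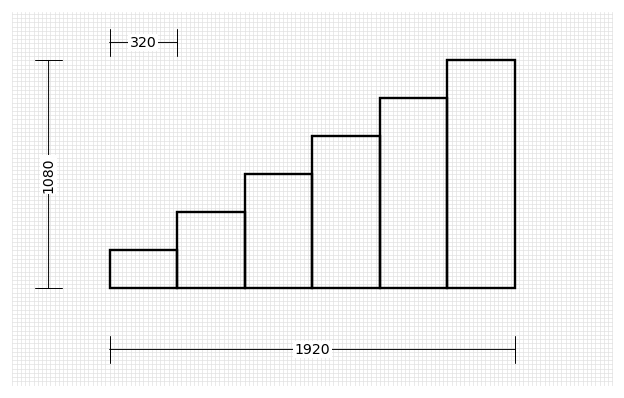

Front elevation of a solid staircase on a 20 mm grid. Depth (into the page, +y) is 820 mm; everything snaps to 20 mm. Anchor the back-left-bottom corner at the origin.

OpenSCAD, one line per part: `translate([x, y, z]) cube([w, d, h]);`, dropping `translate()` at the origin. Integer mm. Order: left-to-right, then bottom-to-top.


cube([320, 820, 180]);
translate([320, 0, 0]) cube([320, 820, 360]);
translate([640, 0, 0]) cube([320, 820, 540]);
translate([960, 0, 0]) cube([320, 820, 720]);
translate([1280, 0, 0]) cube([320, 820, 900]);
translate([1600, 0, 0]) cube([320, 820, 1080]);


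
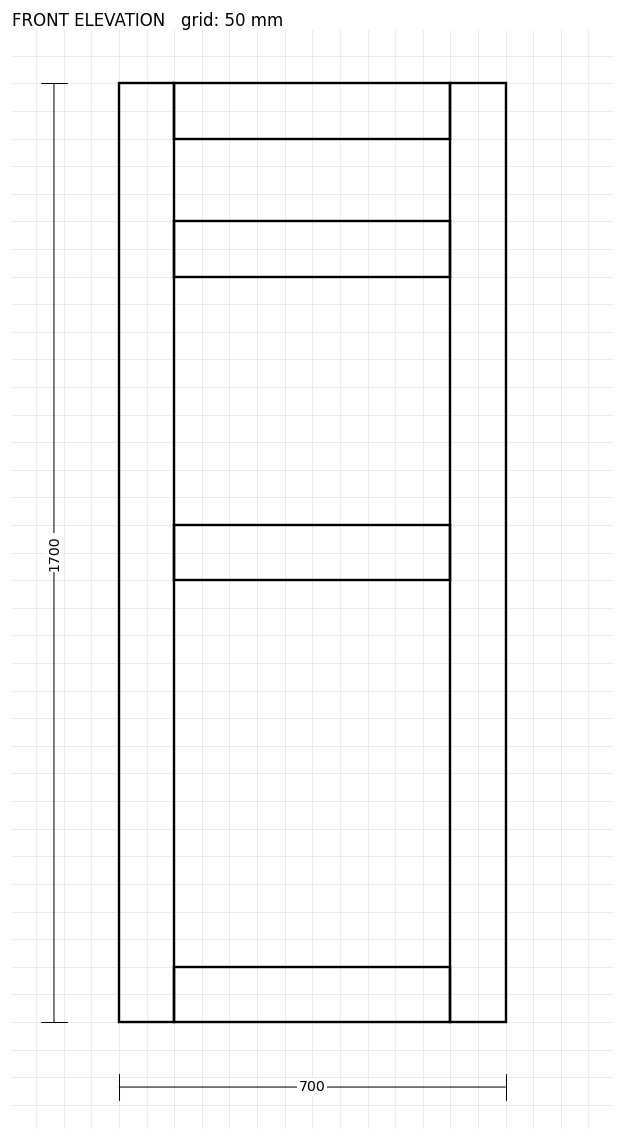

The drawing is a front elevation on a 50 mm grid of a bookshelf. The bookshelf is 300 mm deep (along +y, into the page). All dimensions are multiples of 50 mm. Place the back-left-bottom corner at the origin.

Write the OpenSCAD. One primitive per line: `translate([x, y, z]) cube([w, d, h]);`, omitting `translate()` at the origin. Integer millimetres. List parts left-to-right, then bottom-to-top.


cube([100, 300, 1700]);
translate([100, 0, 0]) cube([500, 300, 100]);
translate([100, 0, 800]) cube([500, 300, 100]);
translate([100, 0, 1350]) cube([500, 300, 100]);
translate([100, 0, 1600]) cube([500, 300, 100]);
translate([600, 0, 0]) cube([100, 300, 1700]);
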